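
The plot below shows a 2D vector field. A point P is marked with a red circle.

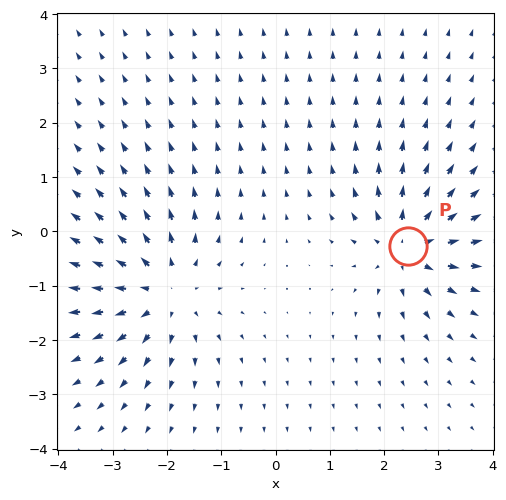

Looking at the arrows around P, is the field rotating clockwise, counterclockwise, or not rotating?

not rotating

Near P at (2.4, -0.3) the arrows show no circulation. The curl there is ≈0.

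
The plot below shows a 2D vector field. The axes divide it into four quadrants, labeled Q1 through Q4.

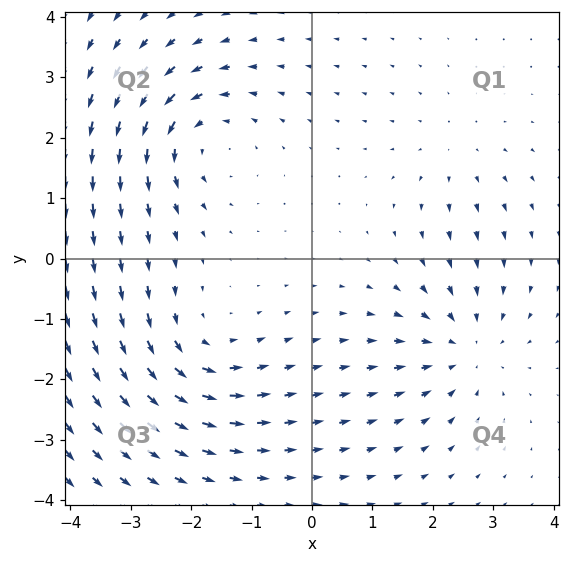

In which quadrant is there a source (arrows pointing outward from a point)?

Q1

The source sits at approximately (2.4, 1.7), which lies in quadrant Q1. The divergence there is about +2, positive as expected for a source.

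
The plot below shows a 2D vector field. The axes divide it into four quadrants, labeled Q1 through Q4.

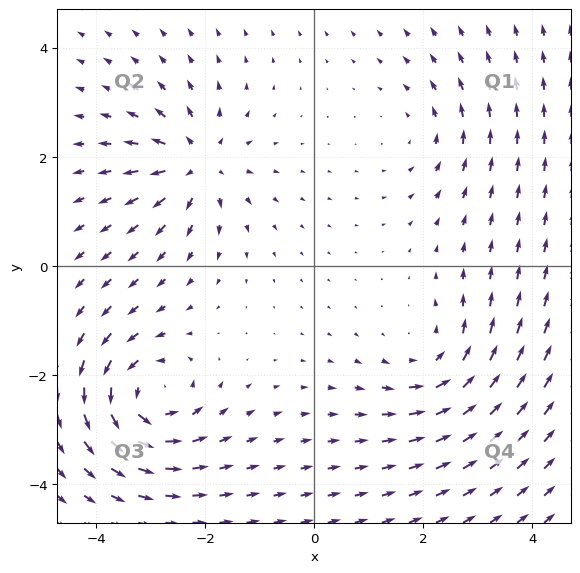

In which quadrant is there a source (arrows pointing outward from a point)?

Q2

The source sits at approximately (-2.1, 1.9), which lies in quadrant Q2. The divergence there is about +5, positive as expected for a source.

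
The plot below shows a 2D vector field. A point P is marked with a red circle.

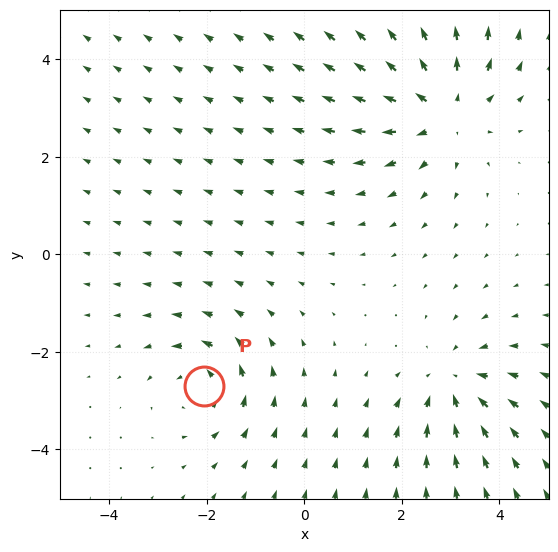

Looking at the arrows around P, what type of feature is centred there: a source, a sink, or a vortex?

vortex

At P (-2.1, -2.7) the arrows circulate counterclockwise. Divergence ≈0, curl about +3 — near-zero divergence with nonzero curl is a vortex.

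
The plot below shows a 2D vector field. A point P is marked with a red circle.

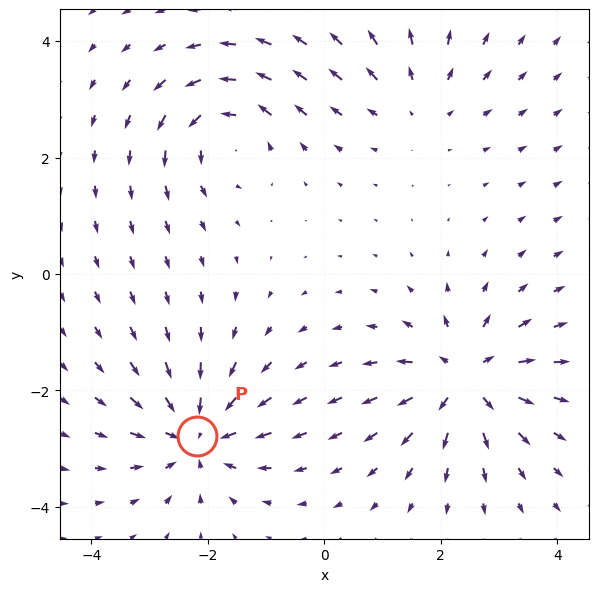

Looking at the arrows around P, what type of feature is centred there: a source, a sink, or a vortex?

sink

At P (-2.2, -2.8) the arrows converge inward. Divergence about -6, curl ≈0 — negative divergence with near-zero curl is a sink.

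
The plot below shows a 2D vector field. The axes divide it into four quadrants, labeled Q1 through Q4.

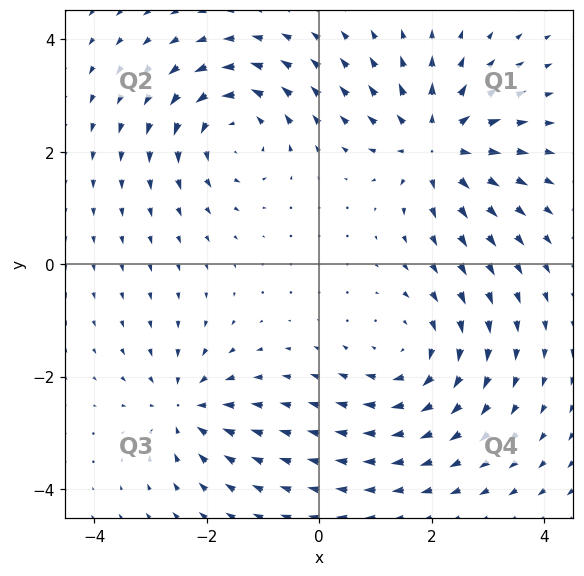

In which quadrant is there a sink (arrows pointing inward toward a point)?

Q3

The sink sits at approximately (-2.4, -2.6), which lies in quadrant Q3. The divergence there is about -5, negative as expected for a sink.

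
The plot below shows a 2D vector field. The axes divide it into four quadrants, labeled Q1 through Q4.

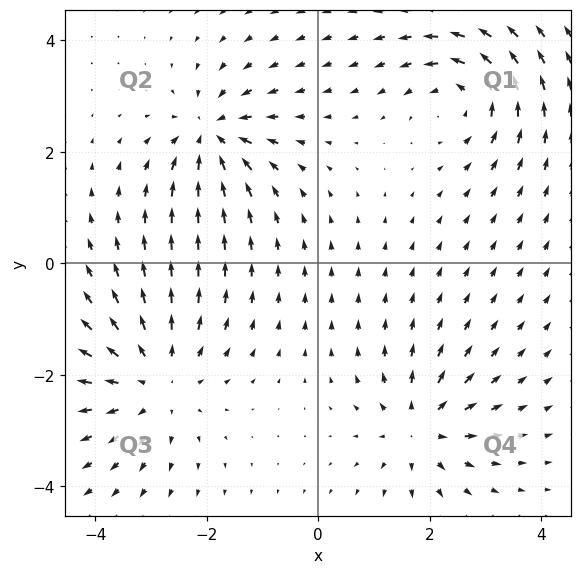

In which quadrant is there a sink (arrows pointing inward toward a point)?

The sink sits at approximately (-1.9, 2.3), which lies in quadrant Q2. The divergence there is about -4, negative as expected for a sink.

Q2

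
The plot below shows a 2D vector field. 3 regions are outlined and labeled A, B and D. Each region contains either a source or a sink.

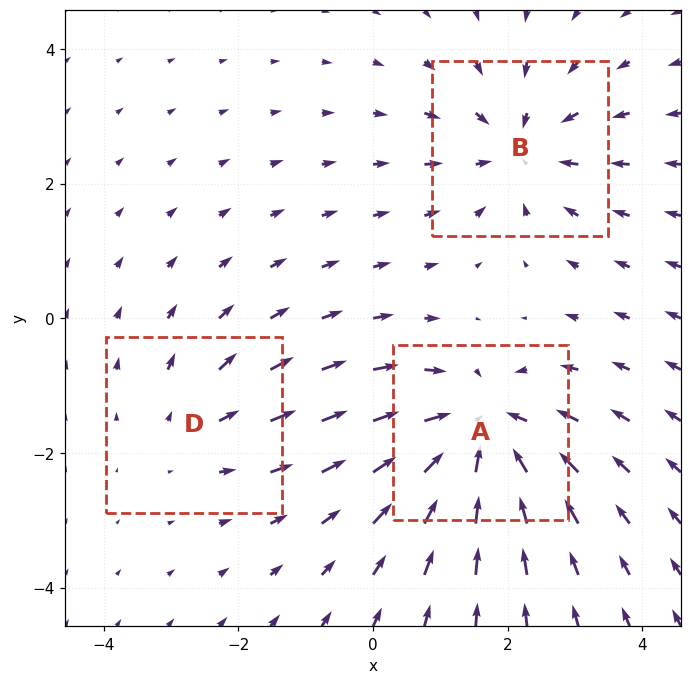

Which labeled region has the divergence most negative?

Divergence at each region's feature centre — A: about -5, B: about -3, D: about +2. Region A is most negative.

A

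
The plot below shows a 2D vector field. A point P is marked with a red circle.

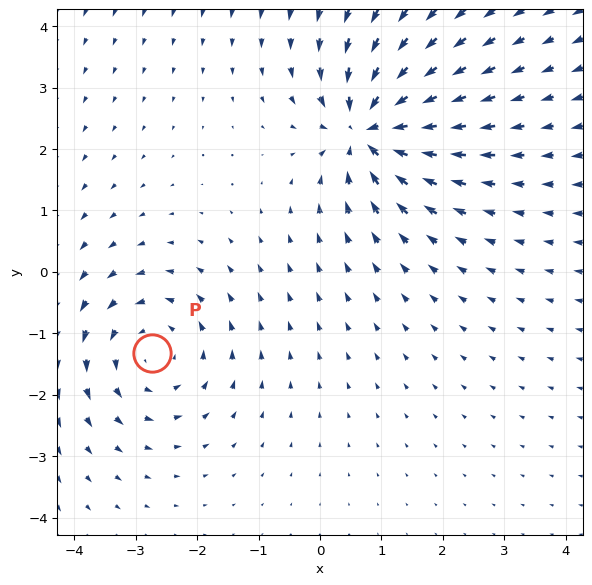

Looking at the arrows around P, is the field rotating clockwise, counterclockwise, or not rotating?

counterclockwise

Near P at (-2.7, -1.3) the arrows circulate counterclockwise. The curl (z-component) there is about +3; positive curl means counterclockwise rotation.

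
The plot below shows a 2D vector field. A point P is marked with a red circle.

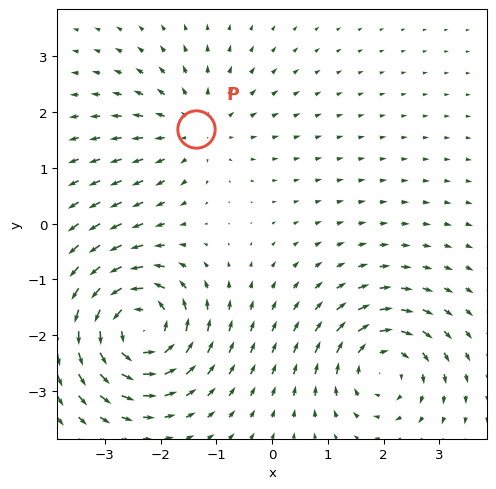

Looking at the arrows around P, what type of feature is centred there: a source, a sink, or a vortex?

source

At P (-1.4, 1.7) the arrows spread outward. Divergence about +3, curl ≈0 — positive divergence with near-zero curl is a source.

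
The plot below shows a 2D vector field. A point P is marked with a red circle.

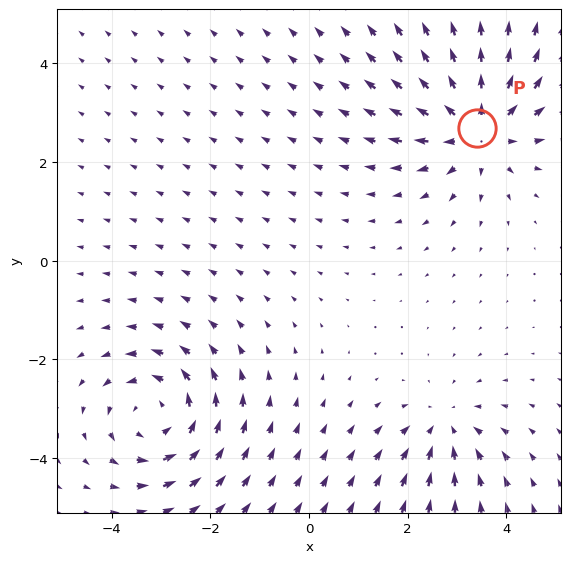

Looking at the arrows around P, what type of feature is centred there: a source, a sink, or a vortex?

source

At P (3.4, 2.7) the arrows spread outward. Divergence about +4, curl ≈0 — positive divergence with near-zero curl is a source.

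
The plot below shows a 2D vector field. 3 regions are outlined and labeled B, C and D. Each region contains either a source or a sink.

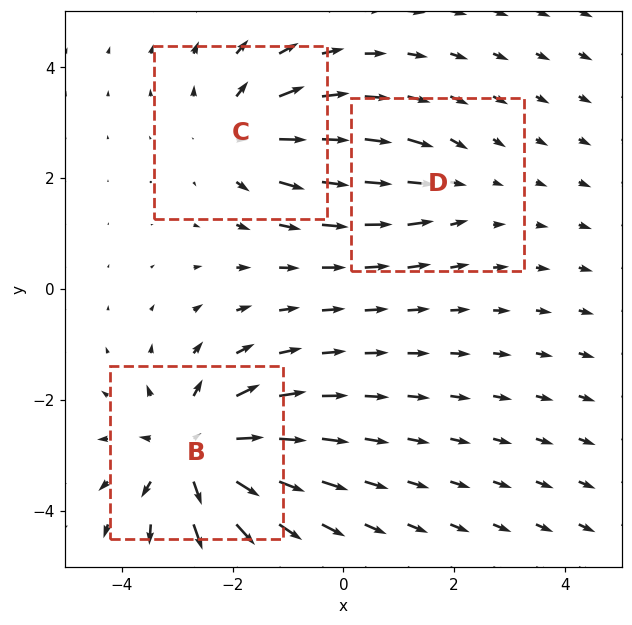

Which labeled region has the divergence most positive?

B

Divergence at each region's feature centre — B: about +5, C: about +3, D: about -2. Region B is most positive.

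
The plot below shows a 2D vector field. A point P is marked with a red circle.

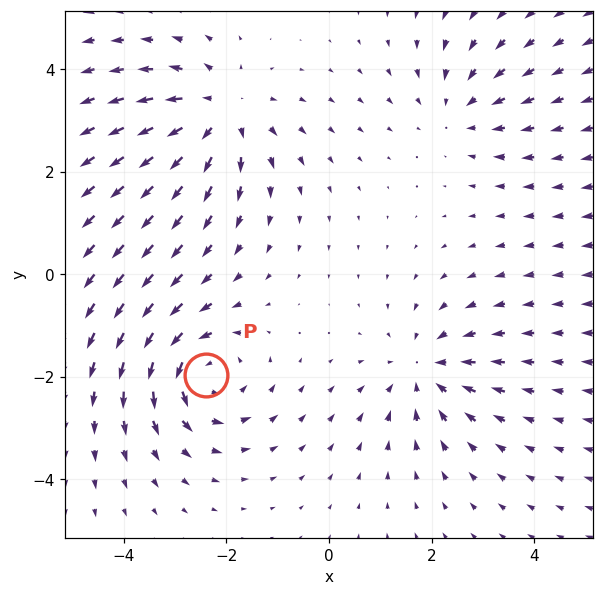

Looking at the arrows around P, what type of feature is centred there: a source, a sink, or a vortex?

vortex

At P (-2.4, -2.0) the arrows circulate counterclockwise. Divergence ≈0, curl about +4 — near-zero divergence with nonzero curl is a vortex.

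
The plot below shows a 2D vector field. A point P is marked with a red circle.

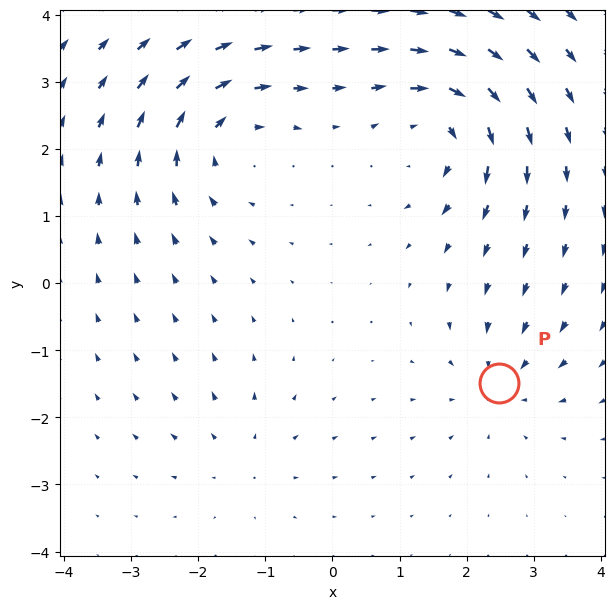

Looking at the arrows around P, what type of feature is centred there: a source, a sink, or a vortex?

At P (2.5, -1.5) the arrows converge inward. Divergence about -4, curl ≈0 — negative divergence with near-zero curl is a sink.

sink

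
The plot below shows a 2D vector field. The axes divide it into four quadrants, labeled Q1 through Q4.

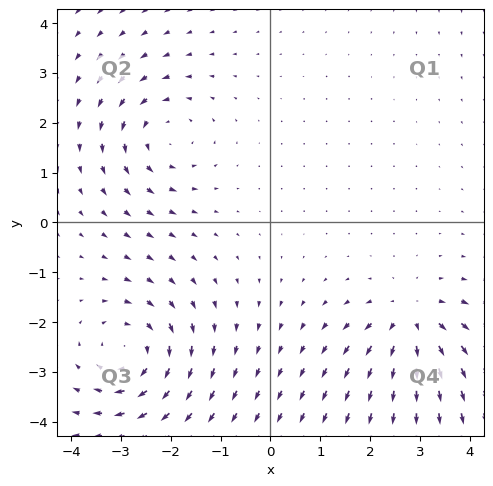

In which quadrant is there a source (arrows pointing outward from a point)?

Q4

The source sits at approximately (2.8, -2.0), which lies in quadrant Q4. The divergence there is about +5, positive as expected for a source.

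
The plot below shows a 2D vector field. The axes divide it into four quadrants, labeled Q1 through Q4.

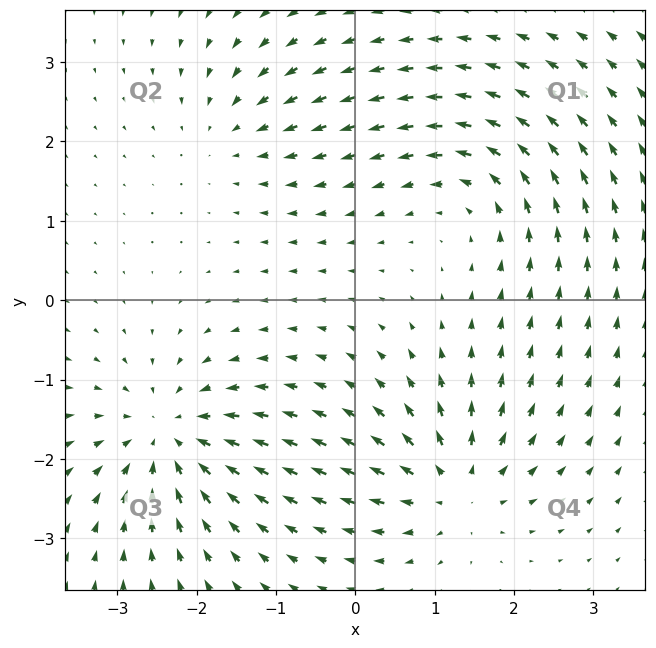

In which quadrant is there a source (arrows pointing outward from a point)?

The source sits at approximately (1.2, -2.4), which lies in quadrant Q4. The divergence there is about +6, positive as expected for a source.

Q4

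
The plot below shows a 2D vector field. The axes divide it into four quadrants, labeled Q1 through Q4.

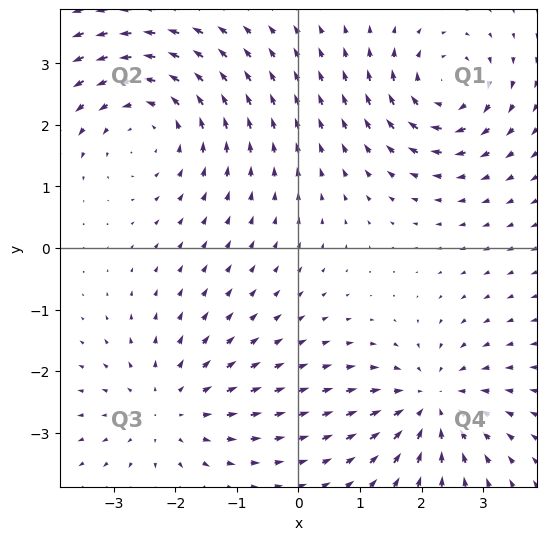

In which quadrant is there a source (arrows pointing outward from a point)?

The source sits at approximately (-2.1, -2.6), which lies in quadrant Q3. The divergence there is about +3, positive as expected for a source.

Q3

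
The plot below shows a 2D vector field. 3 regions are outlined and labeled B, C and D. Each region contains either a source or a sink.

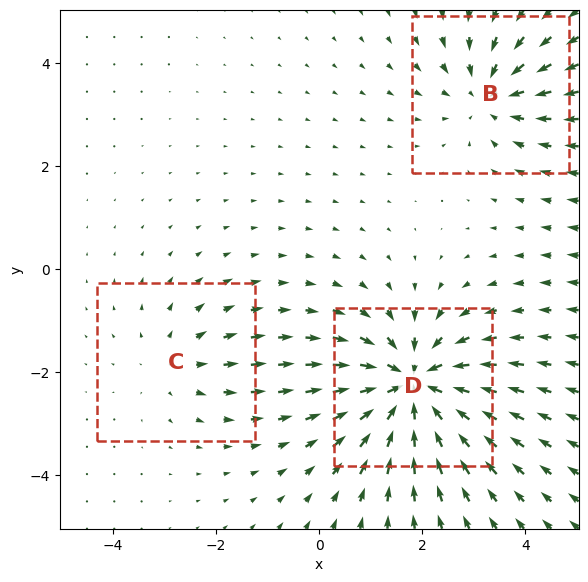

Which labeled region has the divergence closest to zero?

C

Divergence at each region's feature centre — B: about -3, C: about +2, D: about -5. Region C is closest to zero.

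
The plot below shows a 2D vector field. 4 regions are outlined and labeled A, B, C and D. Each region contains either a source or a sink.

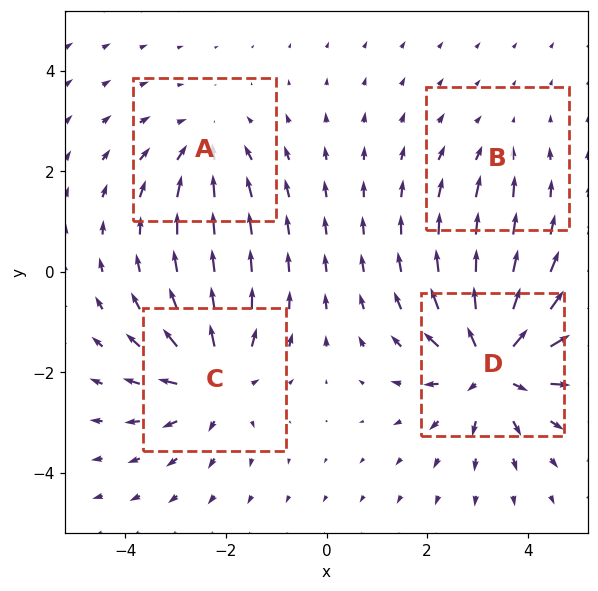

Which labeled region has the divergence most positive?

Divergence at each region's feature centre — A: about -4, B: about -2, C: about +5, D: about +7. Region D is most positive.

D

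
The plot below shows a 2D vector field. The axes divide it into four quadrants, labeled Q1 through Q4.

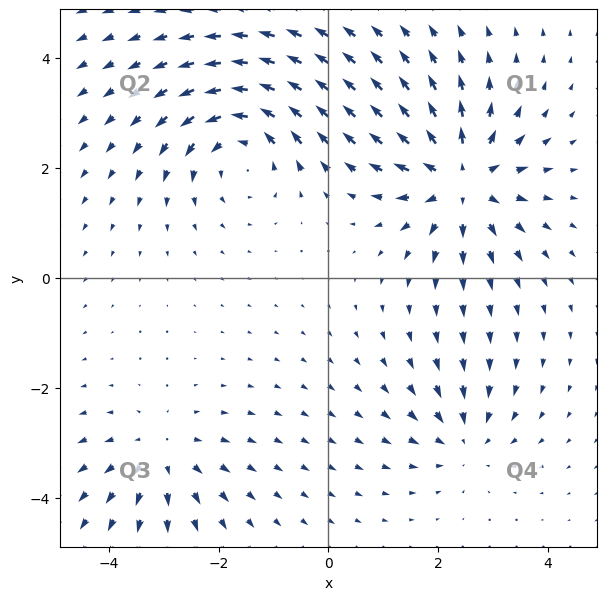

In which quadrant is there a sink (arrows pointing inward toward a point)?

The sink sits at approximately (2.5, -2.9), which lies in quadrant Q4. The divergence there is about -3, negative as expected for a sink.

Q4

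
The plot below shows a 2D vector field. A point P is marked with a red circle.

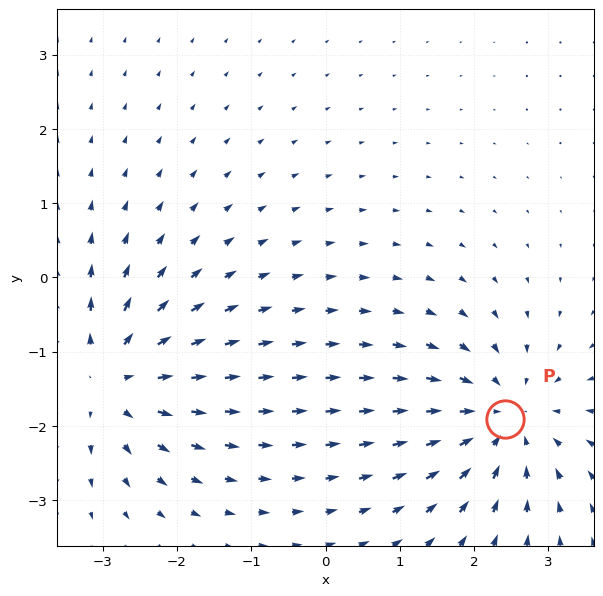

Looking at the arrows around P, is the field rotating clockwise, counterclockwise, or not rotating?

Near P at (2.4, -1.9) the arrows show no circulation. The curl there is ≈0.

not rotating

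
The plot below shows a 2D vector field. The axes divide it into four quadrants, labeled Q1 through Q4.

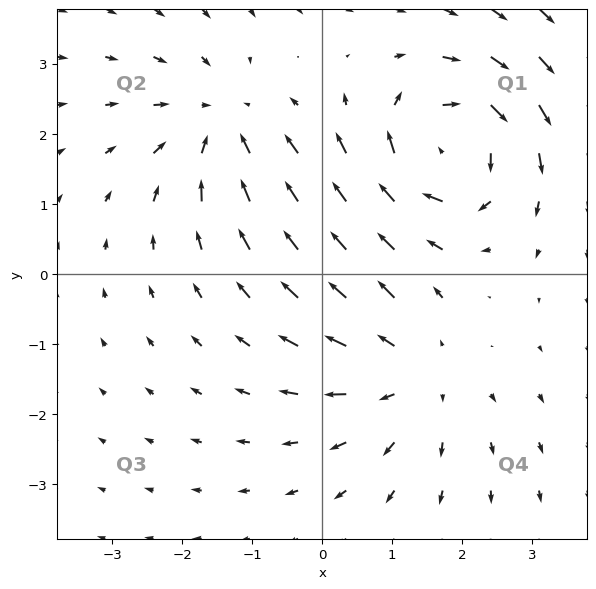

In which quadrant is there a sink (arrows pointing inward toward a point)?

Q2

The sink sits at approximately (-1.4, 2.2), which lies in quadrant Q2. The divergence there is about -3, negative as expected for a sink.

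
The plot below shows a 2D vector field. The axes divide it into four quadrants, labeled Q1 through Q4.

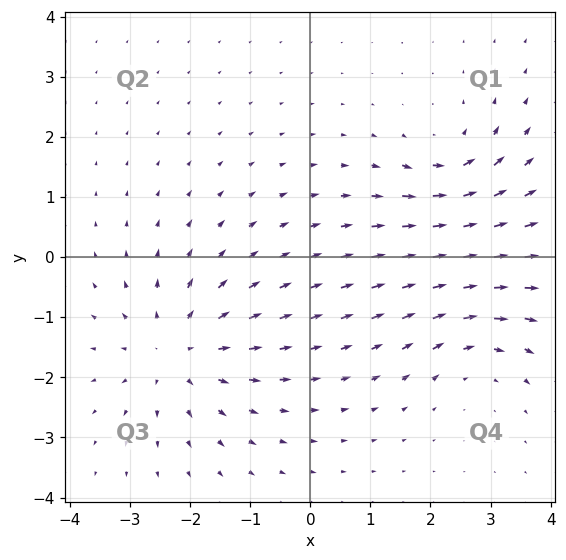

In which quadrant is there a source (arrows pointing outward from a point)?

The source sits at approximately (-2.2, -1.6), which lies in quadrant Q3. The divergence there is about +4, positive as expected for a source.

Q3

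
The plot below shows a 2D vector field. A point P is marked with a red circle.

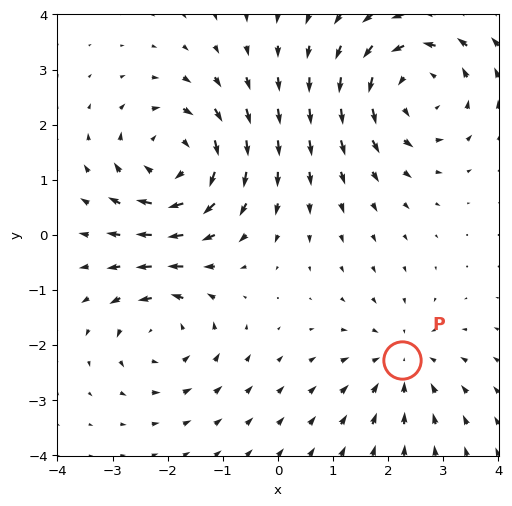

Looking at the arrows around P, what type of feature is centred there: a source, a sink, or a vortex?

sink

At P (2.2, -2.3) the arrows converge inward. Divergence about -3, curl ≈0 — negative divergence with near-zero curl is a sink.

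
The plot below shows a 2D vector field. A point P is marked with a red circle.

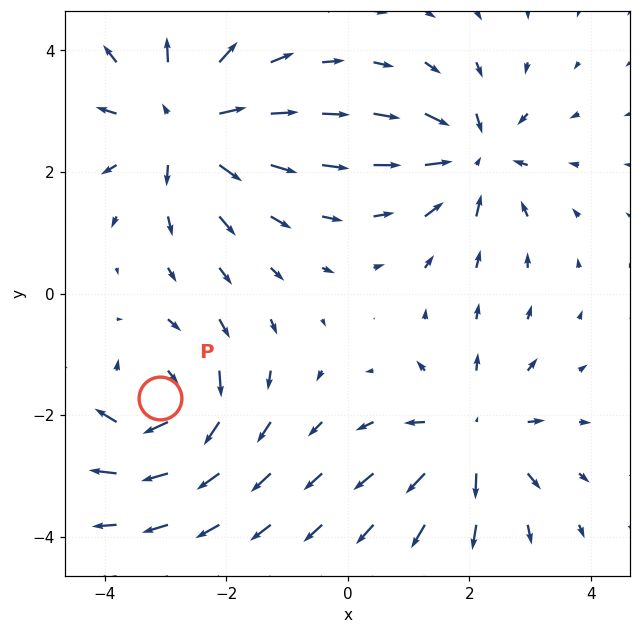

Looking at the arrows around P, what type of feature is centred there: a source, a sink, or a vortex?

vortex

At P (-3.1, -1.7) the arrows circulate clockwise. Divergence ≈0, curl about -5 — near-zero divergence with nonzero curl is a vortex.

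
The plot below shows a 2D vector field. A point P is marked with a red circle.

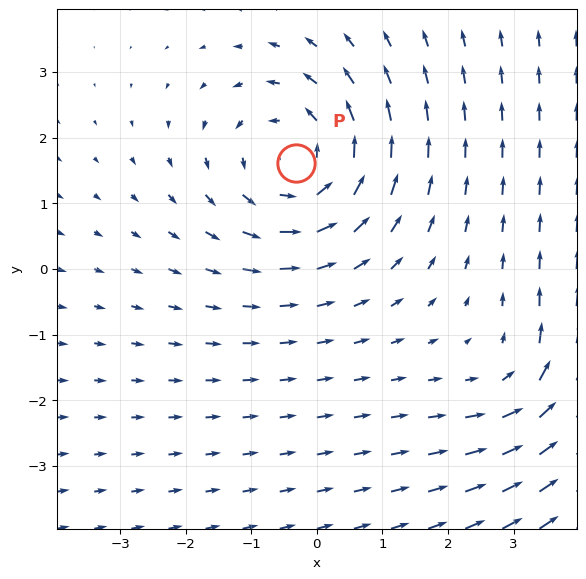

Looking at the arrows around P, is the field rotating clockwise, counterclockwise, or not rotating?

Near P at (-0.3, 1.6) the arrows circulate counterclockwise. The curl (z-component) there is about +4; positive curl means counterclockwise rotation.

counterclockwise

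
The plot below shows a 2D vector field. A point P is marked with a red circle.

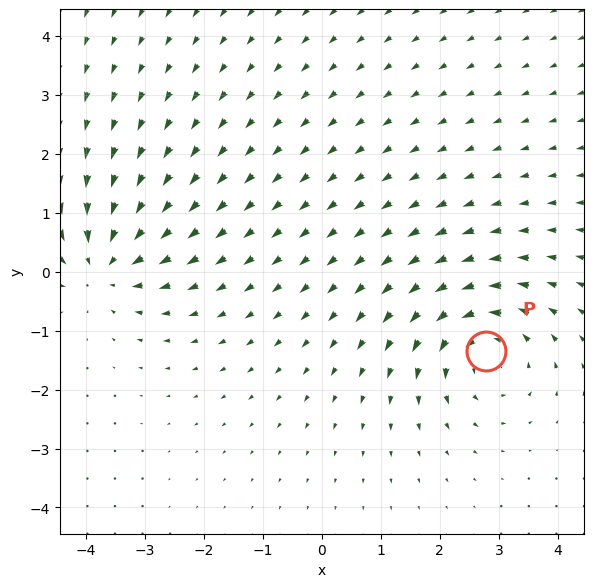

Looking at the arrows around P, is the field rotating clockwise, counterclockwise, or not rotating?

counterclockwise

Near P at (2.8, -1.3) the arrows circulate counterclockwise. The curl (z-component) there is about +4; positive curl means counterclockwise rotation.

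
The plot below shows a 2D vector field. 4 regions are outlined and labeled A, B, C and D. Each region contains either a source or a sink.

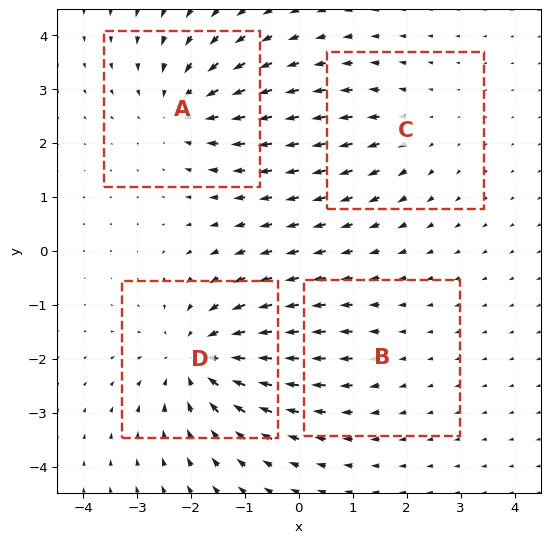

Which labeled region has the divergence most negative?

Divergence at each region's feature centre — A: about -4, B: about +1, C: about +3, D: about -6. Region D is most negative.

D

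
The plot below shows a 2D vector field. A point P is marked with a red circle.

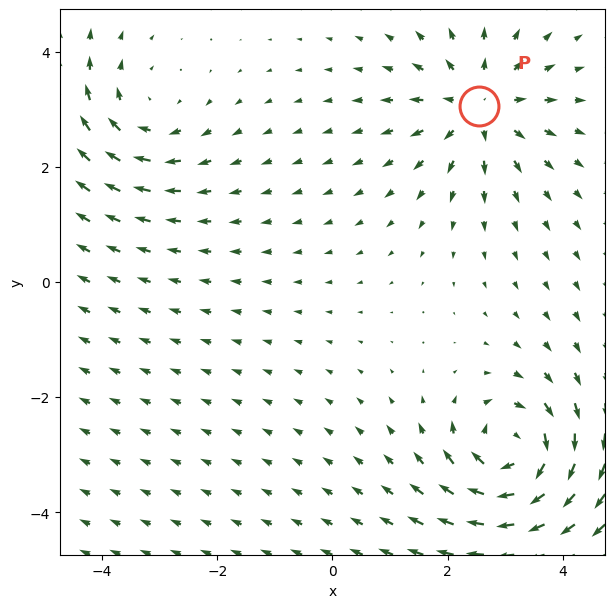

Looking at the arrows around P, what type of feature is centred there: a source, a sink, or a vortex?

source

At P (2.5, 3.0) the arrows spread outward. Divergence about +4, curl ≈0 — positive divergence with near-zero curl is a source.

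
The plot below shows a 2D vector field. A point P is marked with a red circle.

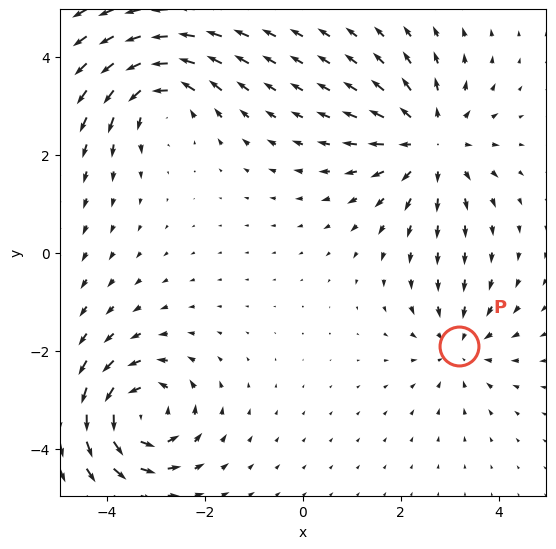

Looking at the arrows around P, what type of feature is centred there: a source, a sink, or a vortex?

At P (3.2, -1.9) the arrows converge inward. Divergence about -3, curl ≈0 — negative divergence with near-zero curl is a sink.

sink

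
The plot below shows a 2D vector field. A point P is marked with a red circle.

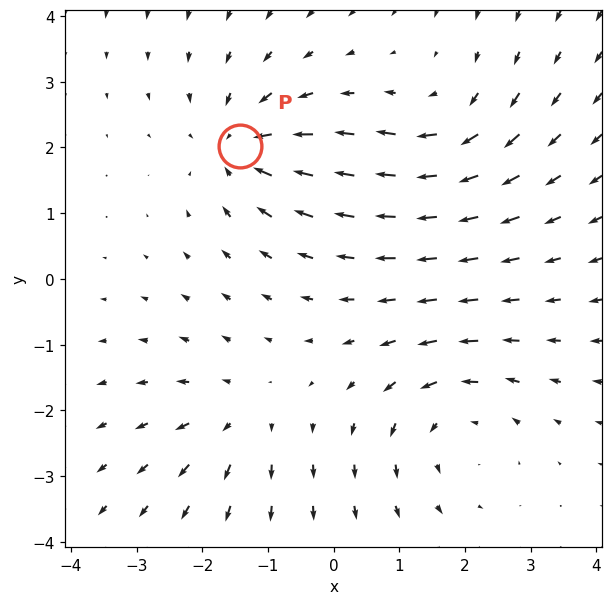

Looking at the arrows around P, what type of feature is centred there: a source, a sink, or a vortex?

At P (-1.4, 2.0) the arrows converge inward. Divergence about -4, curl ≈0 — negative divergence with near-zero curl is a sink.

sink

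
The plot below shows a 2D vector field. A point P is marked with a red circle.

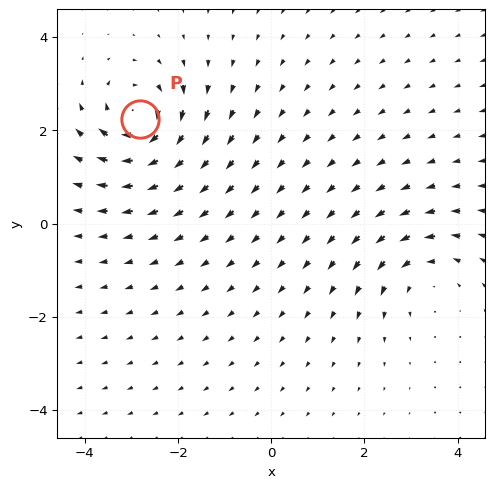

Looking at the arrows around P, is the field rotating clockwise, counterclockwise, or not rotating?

clockwise

Near P at (-2.8, 2.2) the arrows circulate clockwise. The curl (z-component) there is about -7; negative curl means clockwise rotation.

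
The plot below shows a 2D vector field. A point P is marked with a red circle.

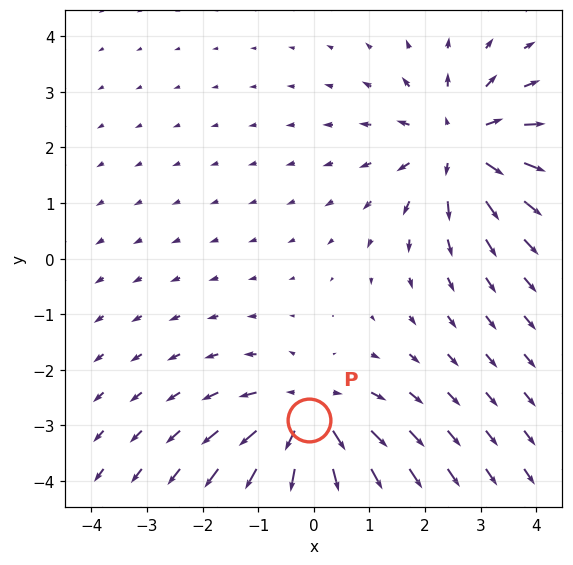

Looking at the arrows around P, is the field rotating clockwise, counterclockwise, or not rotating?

not rotating

Near P at (-0.1, -2.9) the arrows show no circulation. The curl there is ≈0.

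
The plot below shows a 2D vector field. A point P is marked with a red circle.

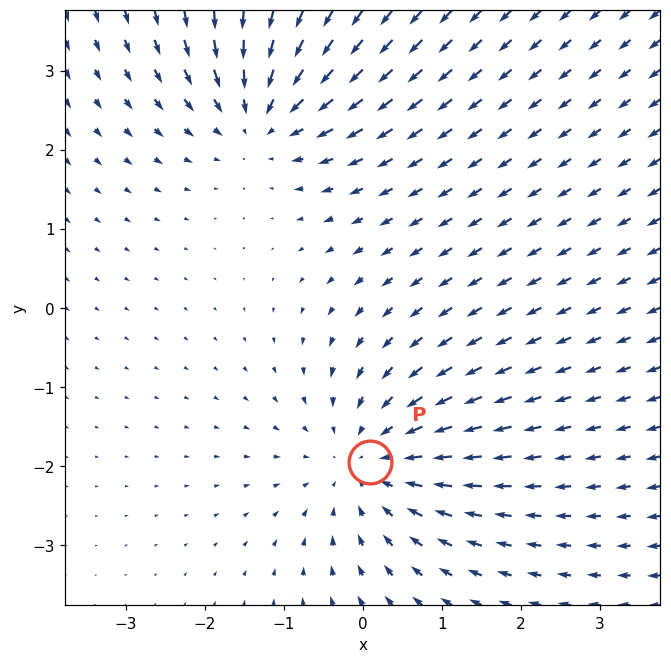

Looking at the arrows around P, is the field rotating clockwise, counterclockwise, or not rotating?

not rotating

Near P at (0.1, -2.0) the arrows show no circulation. The curl there is ≈0.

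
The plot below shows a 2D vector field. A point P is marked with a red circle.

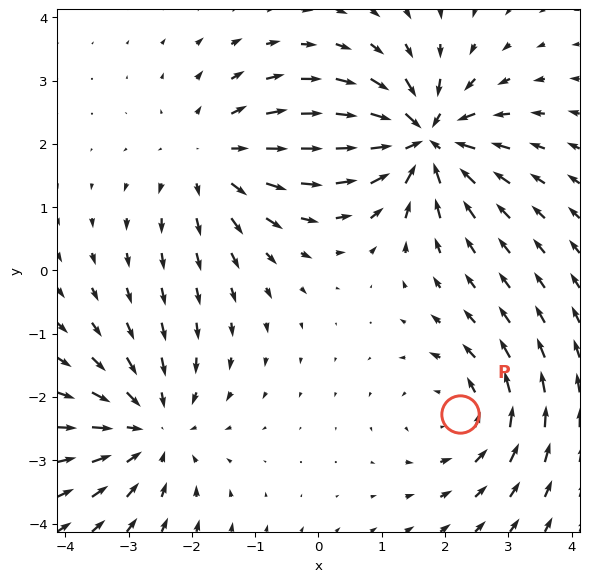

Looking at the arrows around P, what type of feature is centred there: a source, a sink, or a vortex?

vortex

At P (2.2, -2.3) the arrows circulate counterclockwise. Divergence ≈0, curl about +3 — near-zero divergence with nonzero curl is a vortex.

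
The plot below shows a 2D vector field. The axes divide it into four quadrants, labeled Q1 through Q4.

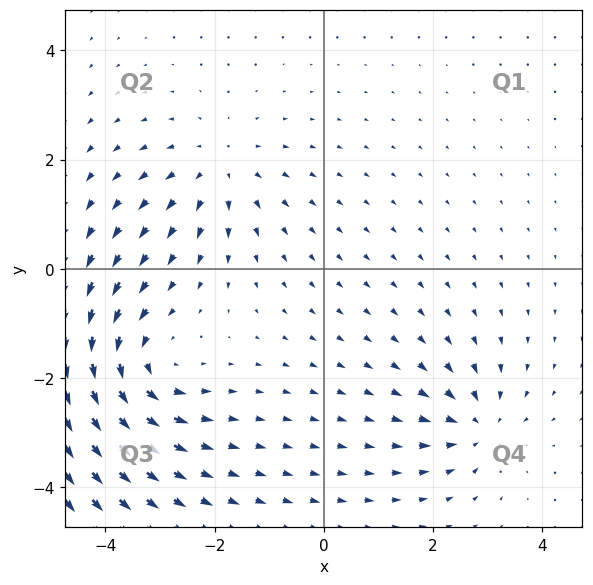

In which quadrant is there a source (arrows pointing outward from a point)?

Q2

The source sits at approximately (-1.9, 1.8), which lies in quadrant Q2. The divergence there is about +3, positive as expected for a source.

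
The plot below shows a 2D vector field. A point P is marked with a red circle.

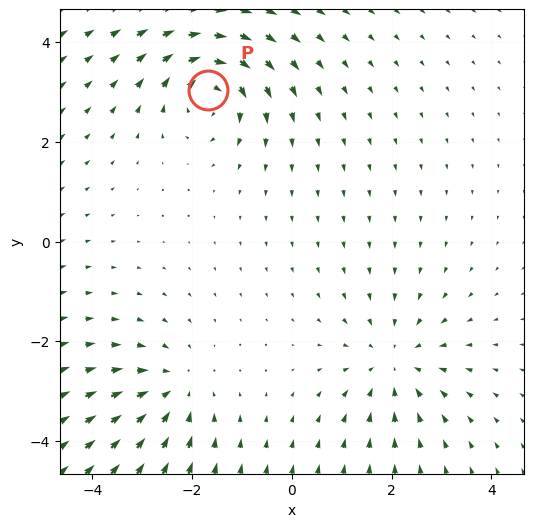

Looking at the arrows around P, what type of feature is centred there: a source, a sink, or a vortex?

vortex

At P (-1.7, 3.0) the arrows circulate clockwise. Divergence ≈0, curl about -6 — near-zero divergence with nonzero curl is a vortex.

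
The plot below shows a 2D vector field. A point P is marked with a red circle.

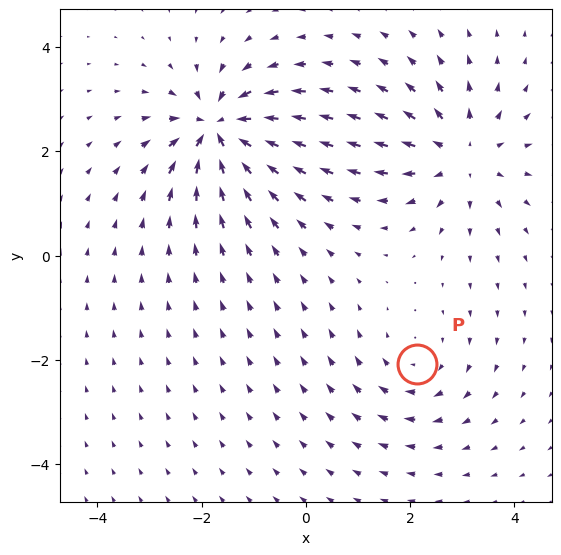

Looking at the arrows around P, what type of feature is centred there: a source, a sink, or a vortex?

vortex

At P (2.1, -2.1) the arrows circulate clockwise. Divergence ≈0, curl about -3 — near-zero divergence with nonzero curl is a vortex.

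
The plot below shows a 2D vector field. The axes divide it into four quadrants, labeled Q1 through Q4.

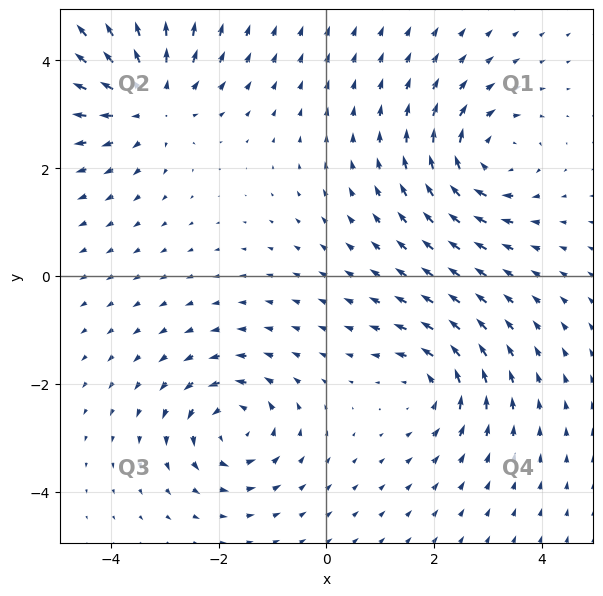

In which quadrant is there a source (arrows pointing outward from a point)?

The source sits at approximately (-3.3, 3.2), which lies in quadrant Q2. The divergence there is about +5, positive as expected for a source.

Q2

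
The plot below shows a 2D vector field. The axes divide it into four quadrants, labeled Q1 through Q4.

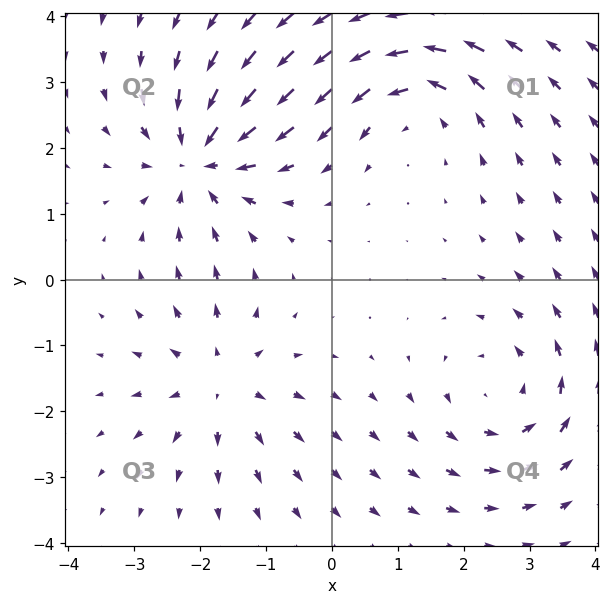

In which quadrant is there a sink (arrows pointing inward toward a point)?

The sink sits at approximately (-2.0, 1.8), which lies in quadrant Q2. The divergence there is about -6, negative as expected for a sink.

Q2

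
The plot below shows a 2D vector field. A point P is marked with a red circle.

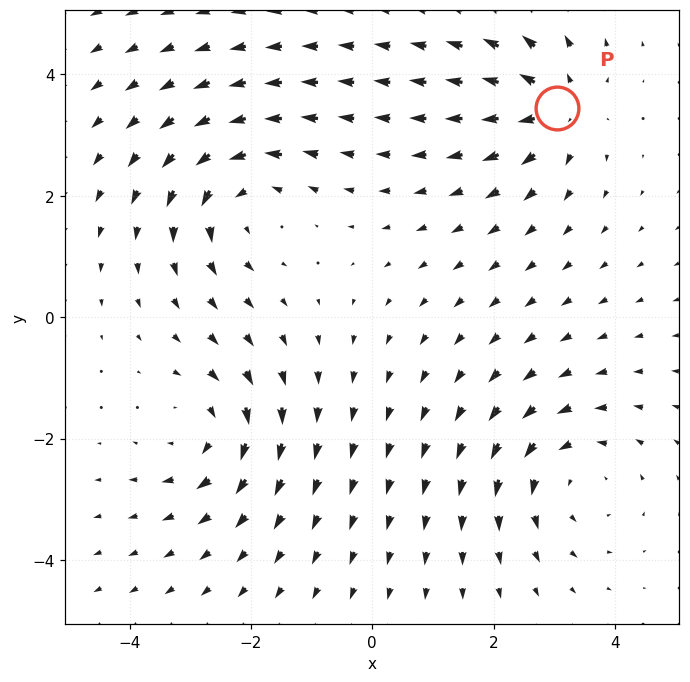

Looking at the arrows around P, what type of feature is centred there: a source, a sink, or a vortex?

At P (3.0, 3.4) the arrows spread outward. Divergence about +6, curl ≈0 — positive divergence with near-zero curl is a source.

source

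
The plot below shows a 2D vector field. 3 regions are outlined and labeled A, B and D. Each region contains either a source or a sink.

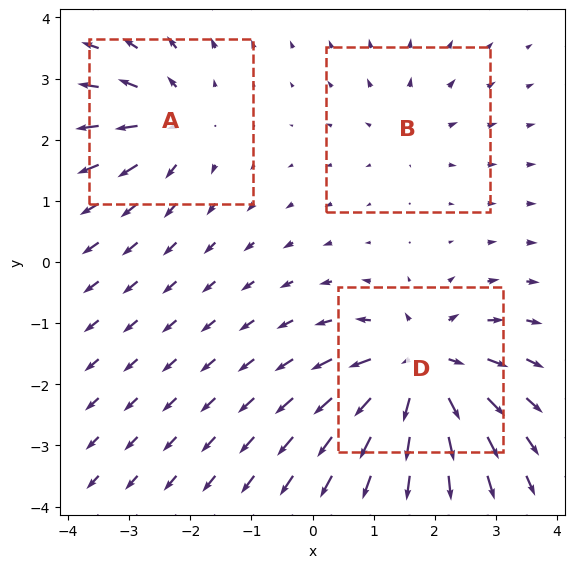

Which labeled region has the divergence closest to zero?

Divergence at each region's feature centre — A: about +3, B: about +2, D: about +6. Region B is closest to zero.

B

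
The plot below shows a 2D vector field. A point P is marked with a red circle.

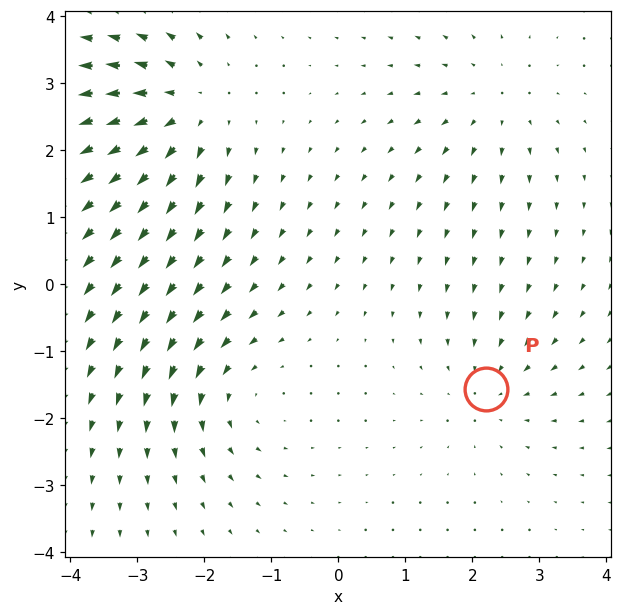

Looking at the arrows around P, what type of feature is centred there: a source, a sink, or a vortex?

At P (2.2, -1.6) the arrows converge inward. Divergence about -2, curl ≈0 — negative divergence with near-zero curl is a sink.

sink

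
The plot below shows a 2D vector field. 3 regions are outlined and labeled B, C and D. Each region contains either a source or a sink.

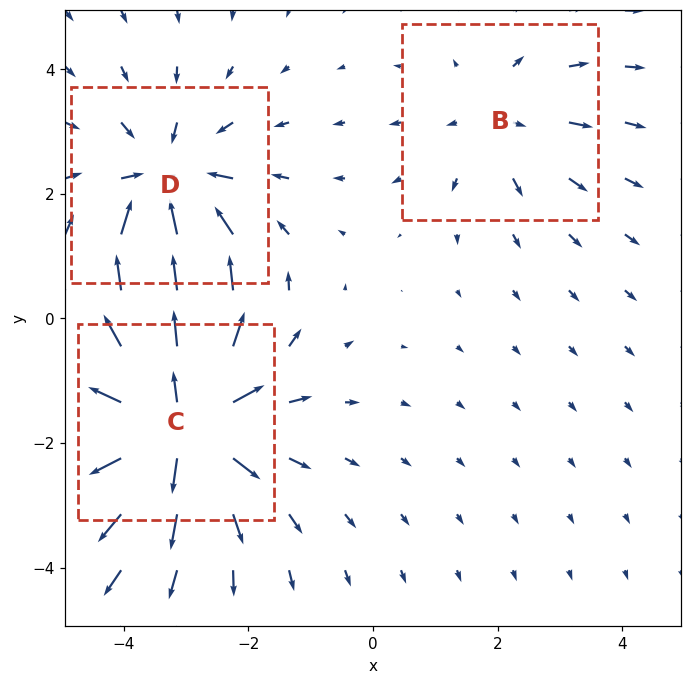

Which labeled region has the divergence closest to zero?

B

Divergence at each region's feature centre — B: about +2, C: about +5, D: about -3. Region B is closest to zero.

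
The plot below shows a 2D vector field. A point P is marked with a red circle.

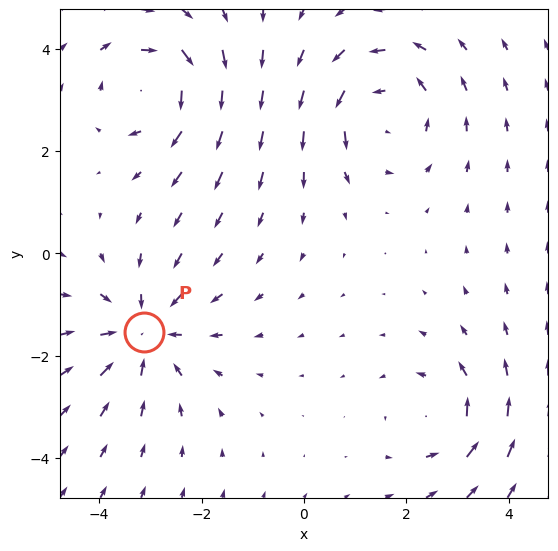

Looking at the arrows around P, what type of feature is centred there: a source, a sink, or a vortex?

At P (-3.1, -1.5) the arrows converge inward. Divergence about -5, curl ≈0 — negative divergence with near-zero curl is a sink.

sink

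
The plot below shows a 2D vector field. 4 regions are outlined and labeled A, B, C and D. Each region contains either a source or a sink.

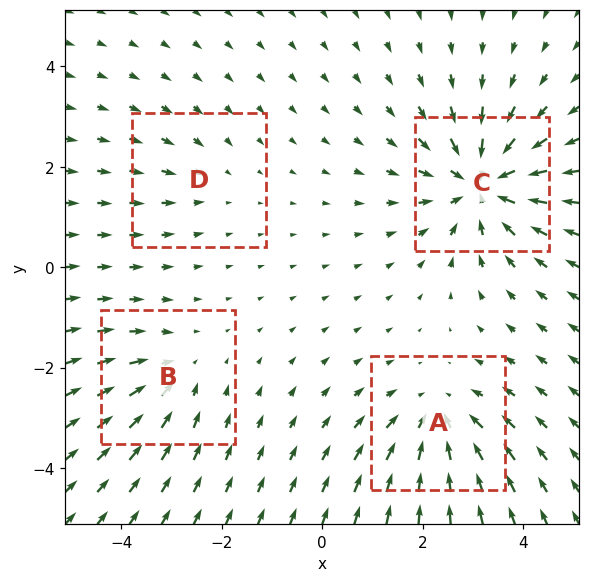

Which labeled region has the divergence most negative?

C

Divergence at each region's feature centre — A: about -4, B: about -3, C: about -7, D: about -2. Region C is most negative.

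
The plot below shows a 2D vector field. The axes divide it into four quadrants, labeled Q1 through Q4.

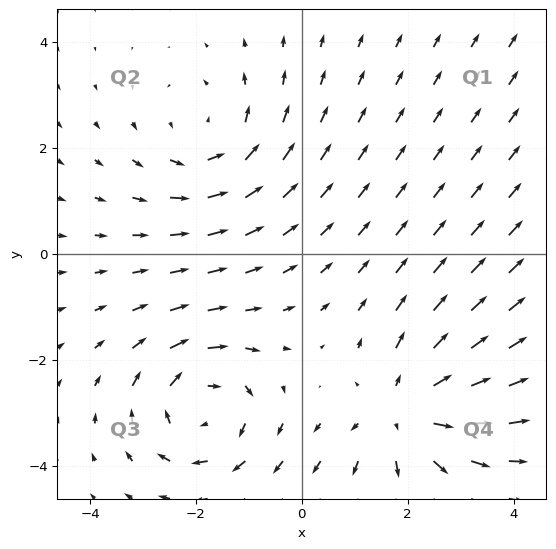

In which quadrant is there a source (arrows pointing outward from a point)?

The source sits at approximately (2.0, -3.0), which lies in quadrant Q4. The divergence there is about +4, positive as expected for a source.

Q4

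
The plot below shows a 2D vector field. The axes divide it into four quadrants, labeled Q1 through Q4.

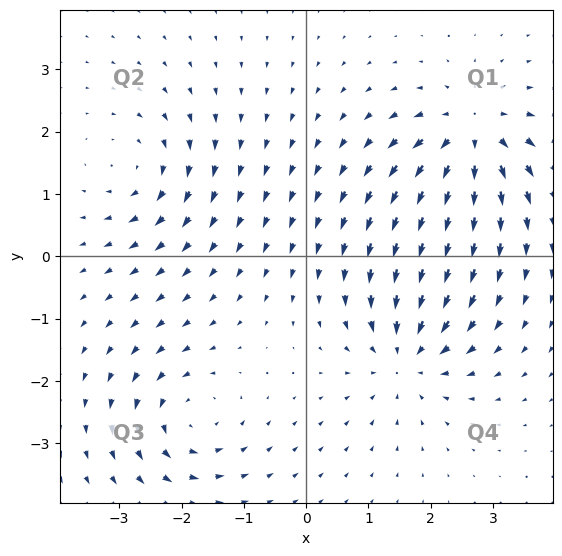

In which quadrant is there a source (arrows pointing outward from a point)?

Q1

The source sits at approximately (2.7, 2.0), which lies in quadrant Q1. The divergence there is about +6, positive as expected for a source.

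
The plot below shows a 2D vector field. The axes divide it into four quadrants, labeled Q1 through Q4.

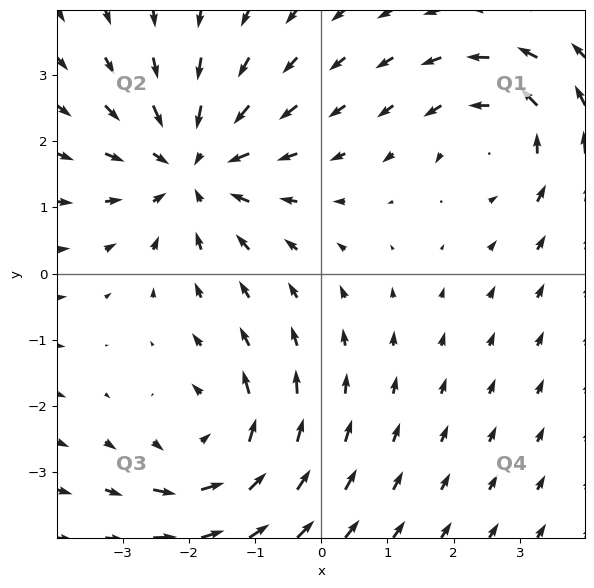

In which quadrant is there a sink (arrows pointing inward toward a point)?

Q2

The sink sits at approximately (-1.9, 1.6), which lies in quadrant Q2. The divergence there is about -4, negative as expected for a sink.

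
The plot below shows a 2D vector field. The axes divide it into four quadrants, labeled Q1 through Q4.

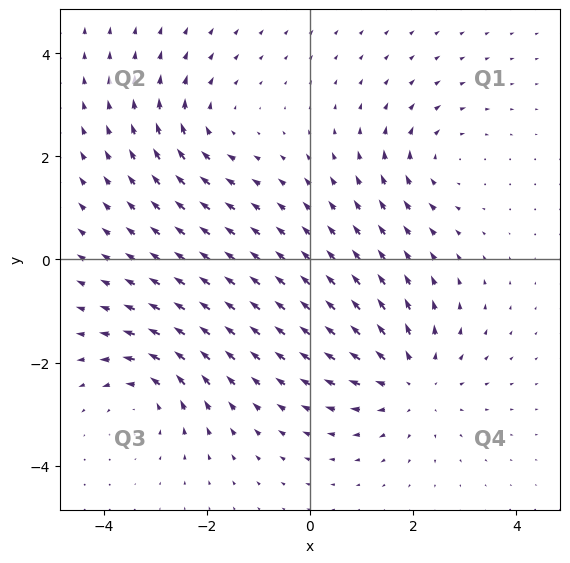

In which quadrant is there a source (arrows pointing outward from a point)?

The source sits at approximately (2.0, -2.4), which lies in quadrant Q4. The divergence there is about +3, positive as expected for a source.

Q4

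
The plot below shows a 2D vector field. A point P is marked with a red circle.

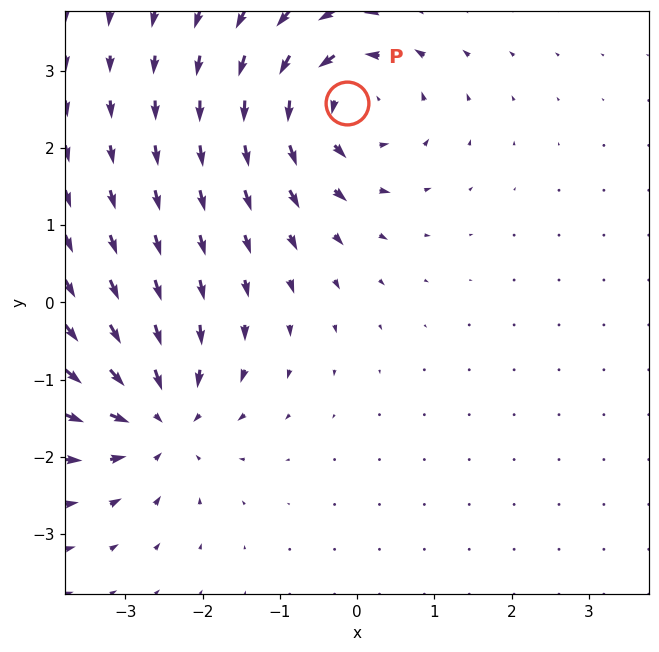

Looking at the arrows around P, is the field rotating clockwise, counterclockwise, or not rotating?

counterclockwise

Near P at (-0.1, 2.6) the arrows circulate counterclockwise. The curl (z-component) there is about +6; positive curl means counterclockwise rotation.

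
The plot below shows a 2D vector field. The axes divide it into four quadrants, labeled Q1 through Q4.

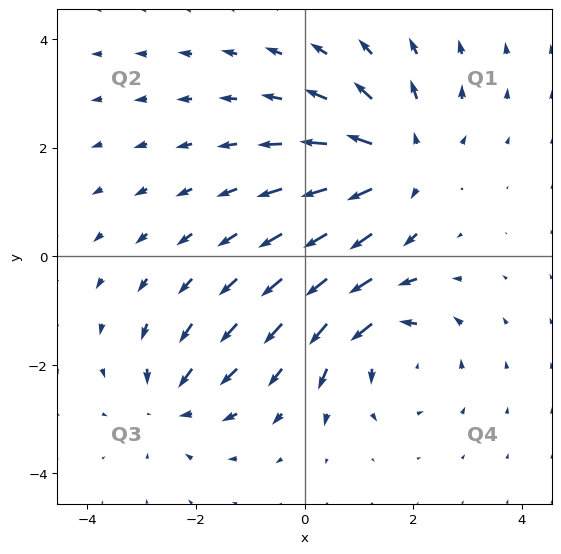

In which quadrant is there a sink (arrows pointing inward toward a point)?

Q3

The sink sits at approximately (-2.4, -2.7), which lies in quadrant Q3. The divergence there is about -3, negative as expected for a sink.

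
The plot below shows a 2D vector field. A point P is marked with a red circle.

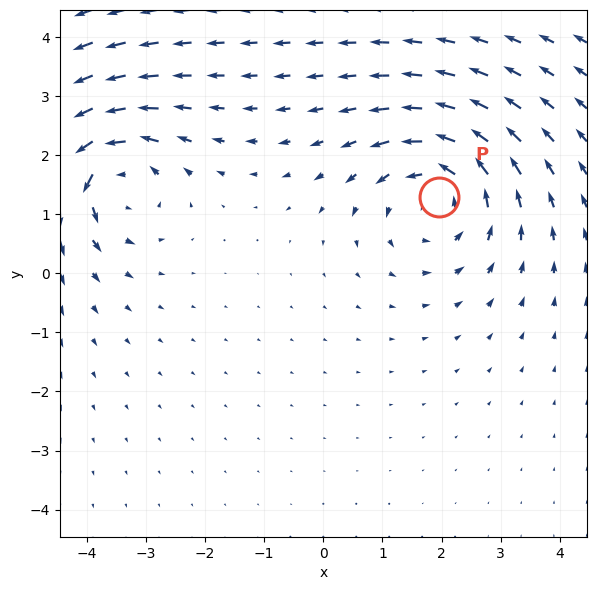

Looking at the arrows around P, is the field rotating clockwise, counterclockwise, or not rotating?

Near P at (2.0, 1.3) the arrows circulate counterclockwise. The curl (z-component) there is about +3; positive curl means counterclockwise rotation.

counterclockwise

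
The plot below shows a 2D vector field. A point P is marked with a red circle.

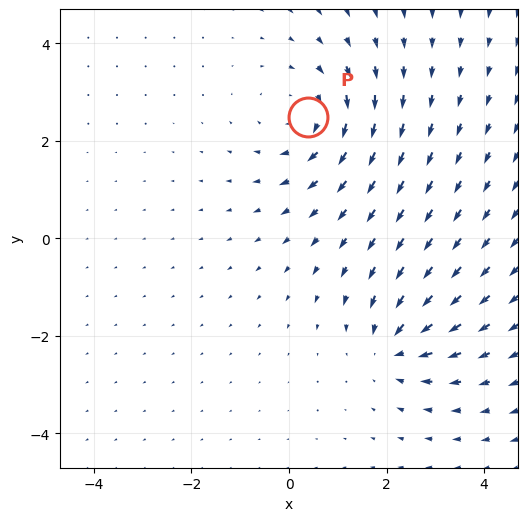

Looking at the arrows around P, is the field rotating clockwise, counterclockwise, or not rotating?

clockwise

Near P at (0.4, 2.5) the arrows circulate clockwise. The curl (z-component) there is about -3; negative curl means clockwise rotation.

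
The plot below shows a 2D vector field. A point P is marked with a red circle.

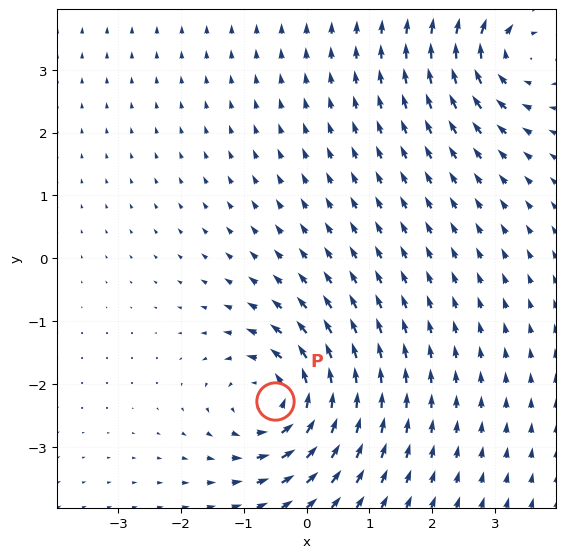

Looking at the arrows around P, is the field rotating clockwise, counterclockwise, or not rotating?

counterclockwise

Near P at (-0.5, -2.3) the arrows circulate counterclockwise. The curl (z-component) there is about +4; positive curl means counterclockwise rotation.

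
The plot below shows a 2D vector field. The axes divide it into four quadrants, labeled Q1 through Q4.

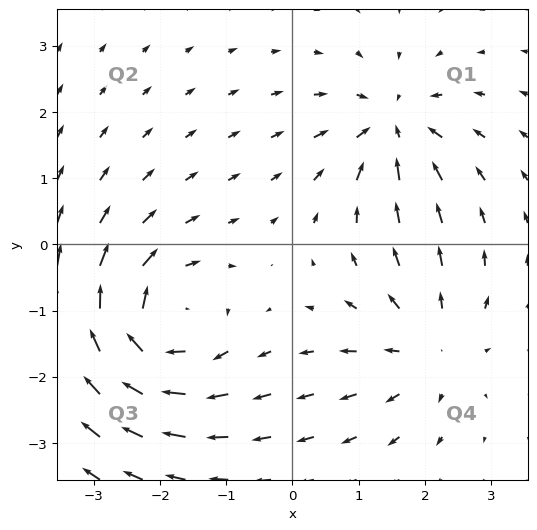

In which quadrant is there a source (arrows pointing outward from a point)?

Q4

The source sits at approximately (2.1, -1.6), which lies in quadrant Q4. The divergence there is about +4, positive as expected for a source.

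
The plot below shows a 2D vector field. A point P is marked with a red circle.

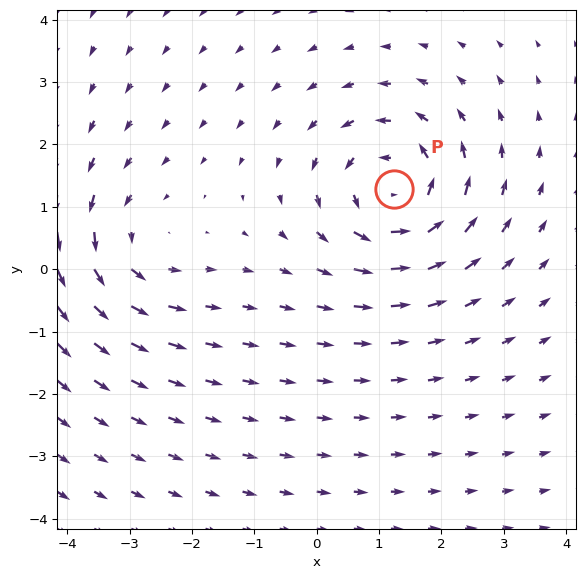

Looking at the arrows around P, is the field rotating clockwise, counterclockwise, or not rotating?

counterclockwise

Near P at (1.2, 1.3) the arrows circulate counterclockwise. The curl (z-component) there is about +5; positive curl means counterclockwise rotation.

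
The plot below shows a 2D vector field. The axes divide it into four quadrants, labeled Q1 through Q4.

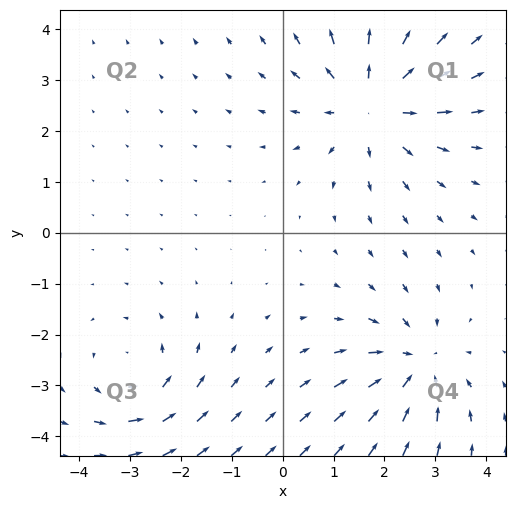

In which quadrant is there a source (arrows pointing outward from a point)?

Q1

The source sits at approximately (1.8, 2.6), which lies in quadrant Q1. The divergence there is about +5, positive as expected for a source.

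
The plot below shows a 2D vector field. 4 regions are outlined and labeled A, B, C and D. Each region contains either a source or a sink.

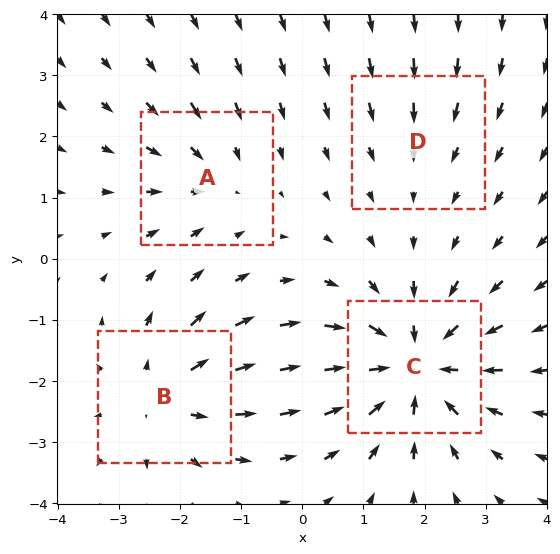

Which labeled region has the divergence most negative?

Divergence at each region's feature centre — A: about -3, B: about +4, C: about -6, D: about -2. Region C is most negative.

C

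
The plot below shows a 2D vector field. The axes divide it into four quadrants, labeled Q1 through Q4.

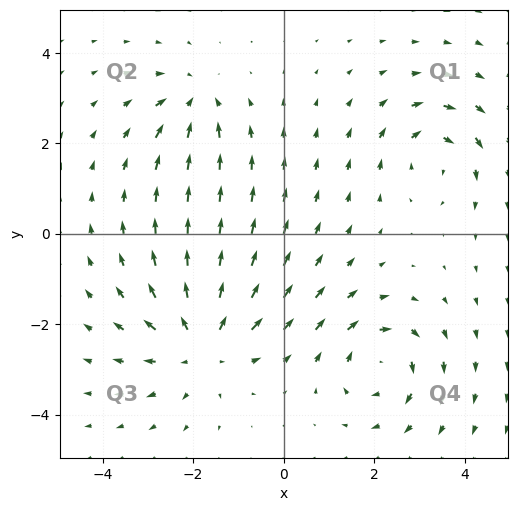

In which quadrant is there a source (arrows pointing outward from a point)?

Q3

The source sits at approximately (-1.8, -2.4), which lies in quadrant Q3. The divergence there is about +4, positive as expected for a source.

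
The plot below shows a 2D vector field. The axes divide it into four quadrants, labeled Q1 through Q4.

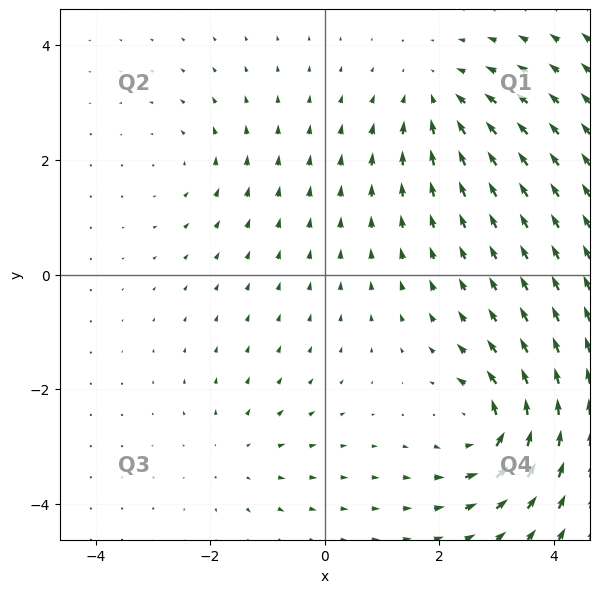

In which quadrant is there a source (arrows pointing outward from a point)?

Q3

The source sits at approximately (-1.5, -3.1), which lies in quadrant Q3. The divergence there is about +2, positive as expected for a source.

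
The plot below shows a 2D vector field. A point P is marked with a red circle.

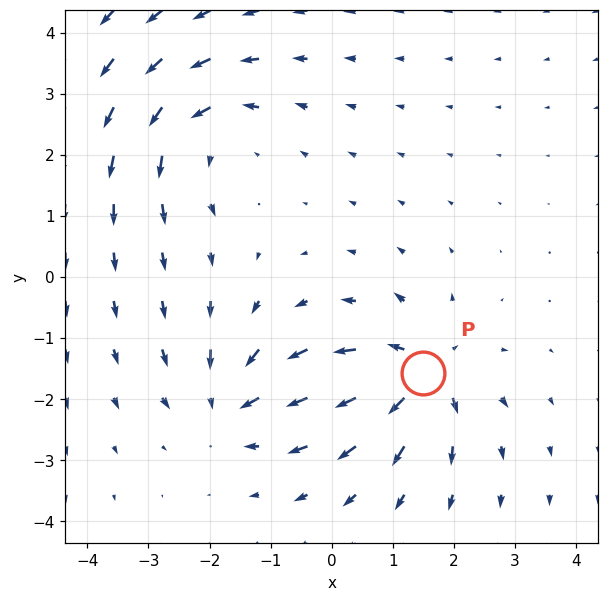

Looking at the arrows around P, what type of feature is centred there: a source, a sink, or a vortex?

source

At P (1.5, -1.6) the arrows spread outward. Divergence about +5, curl ≈0 — positive divergence with near-zero curl is a source.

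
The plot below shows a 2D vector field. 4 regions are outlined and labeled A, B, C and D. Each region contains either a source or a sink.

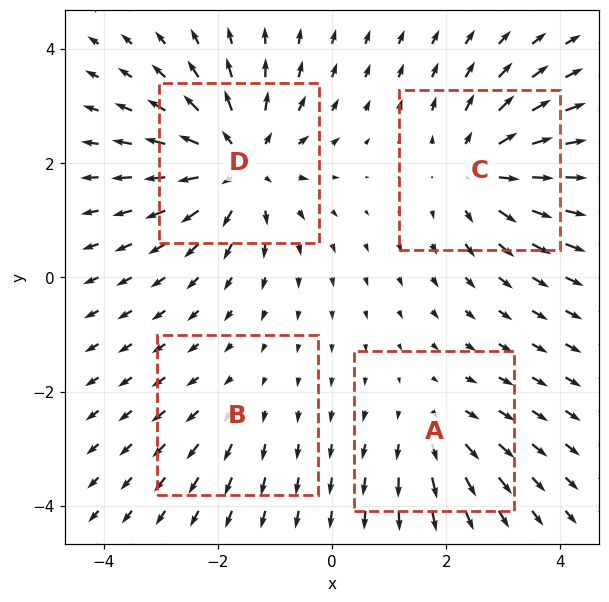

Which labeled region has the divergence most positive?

D

Divergence at each region's feature centre — A: about +3, B: about +2, C: about +5, D: about +6. Region D is most positive.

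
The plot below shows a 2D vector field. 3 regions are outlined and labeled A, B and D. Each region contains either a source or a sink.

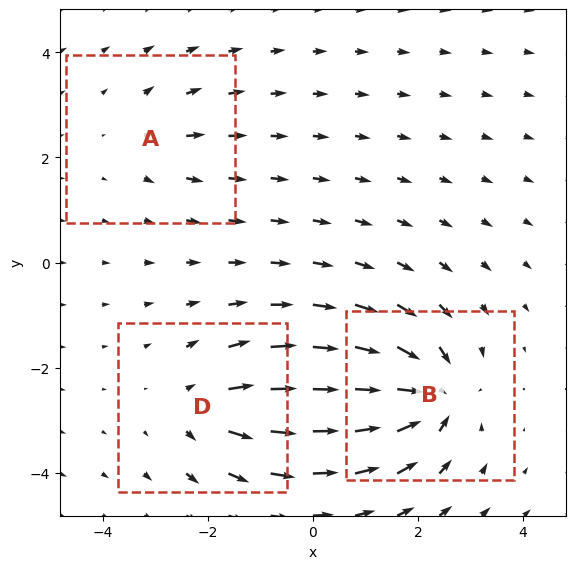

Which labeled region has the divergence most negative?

Divergence at each region's feature centre — A: about +2, B: about -6, D: about +4. Region B is most negative.

B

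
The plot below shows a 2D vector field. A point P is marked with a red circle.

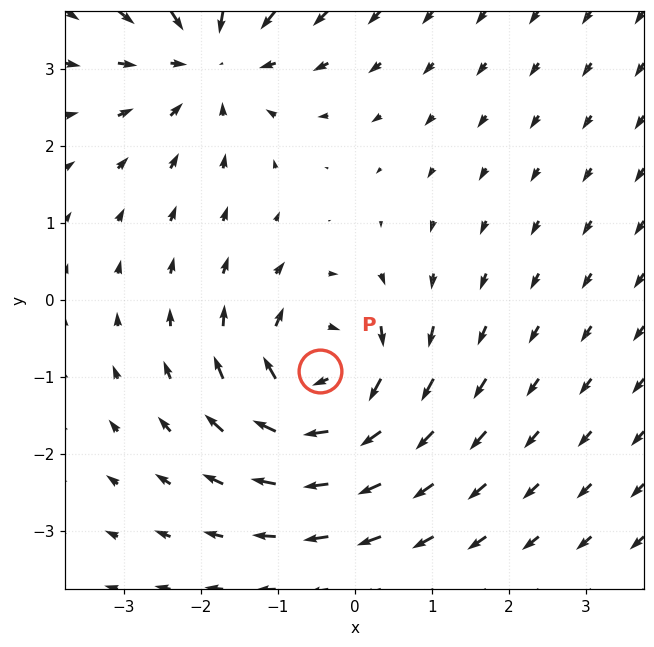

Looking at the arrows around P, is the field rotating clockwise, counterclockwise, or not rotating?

clockwise

Near P at (-0.4, -0.9) the arrows circulate clockwise. The curl (z-component) there is about -4; negative curl means clockwise rotation.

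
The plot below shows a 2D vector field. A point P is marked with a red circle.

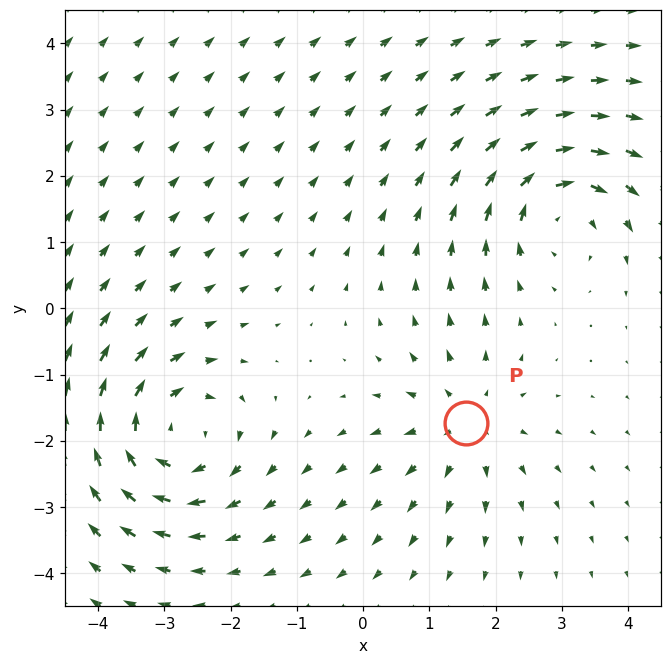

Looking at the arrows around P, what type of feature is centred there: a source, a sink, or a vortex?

At P (1.6, -1.7) the arrows spread outward. Divergence about +3, curl ≈0 — positive divergence with near-zero curl is a source.

source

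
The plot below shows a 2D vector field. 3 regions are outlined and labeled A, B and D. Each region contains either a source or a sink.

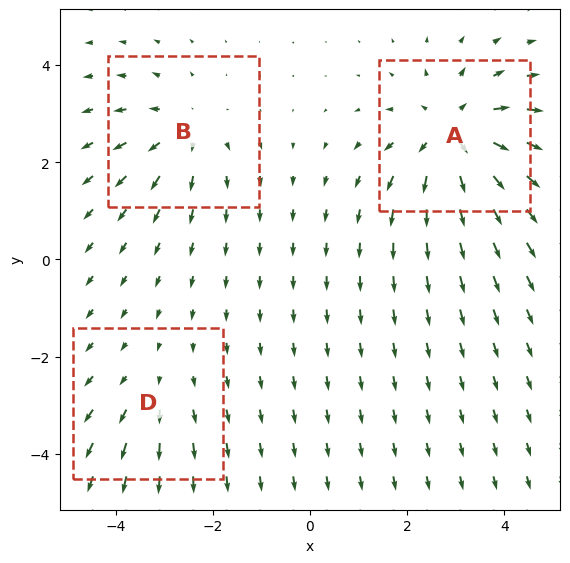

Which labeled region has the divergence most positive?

A

Divergence at each region's feature centre — A: about +5, B: about +3, D: about +2. Region A is most positive.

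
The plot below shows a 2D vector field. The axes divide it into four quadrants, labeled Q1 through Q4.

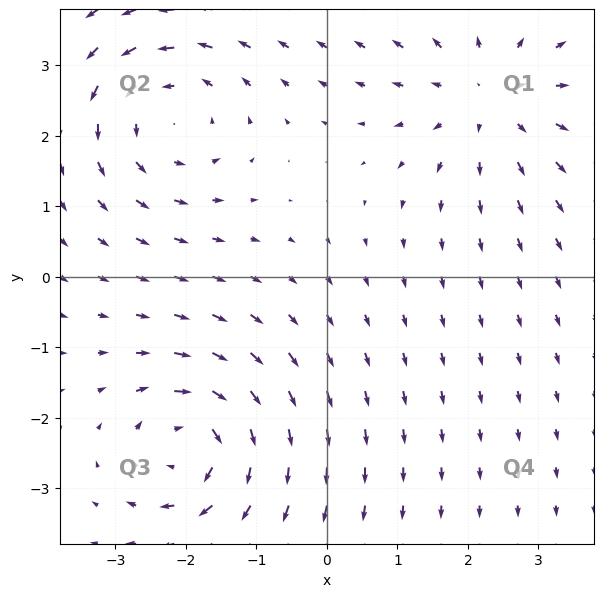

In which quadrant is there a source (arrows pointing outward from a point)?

The source sits at approximately (2.3, 2.6), which lies in quadrant Q1. The divergence there is about +3, positive as expected for a source.

Q1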